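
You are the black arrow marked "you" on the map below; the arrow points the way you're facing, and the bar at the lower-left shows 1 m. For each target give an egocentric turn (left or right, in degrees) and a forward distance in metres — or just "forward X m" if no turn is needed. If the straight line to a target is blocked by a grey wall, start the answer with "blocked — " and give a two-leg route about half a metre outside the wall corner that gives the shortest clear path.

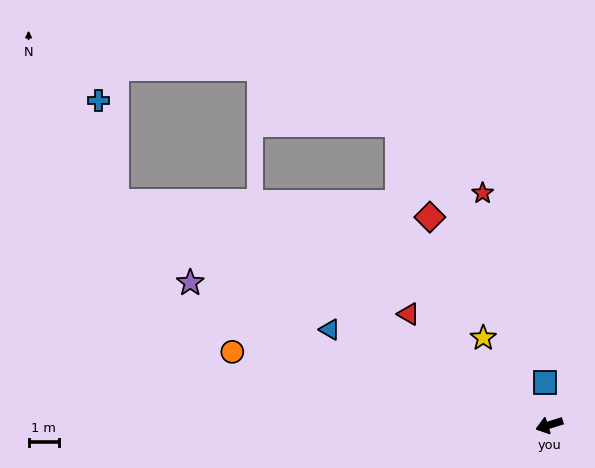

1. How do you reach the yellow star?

turn right 70°, forward 3.6 m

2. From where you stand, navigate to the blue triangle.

turn right 41°, forward 7.9 m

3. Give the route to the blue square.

turn right 102°, forward 1.4 m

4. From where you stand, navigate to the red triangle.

turn right 56°, forward 5.9 m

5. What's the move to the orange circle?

turn right 30°, forward 10.7 m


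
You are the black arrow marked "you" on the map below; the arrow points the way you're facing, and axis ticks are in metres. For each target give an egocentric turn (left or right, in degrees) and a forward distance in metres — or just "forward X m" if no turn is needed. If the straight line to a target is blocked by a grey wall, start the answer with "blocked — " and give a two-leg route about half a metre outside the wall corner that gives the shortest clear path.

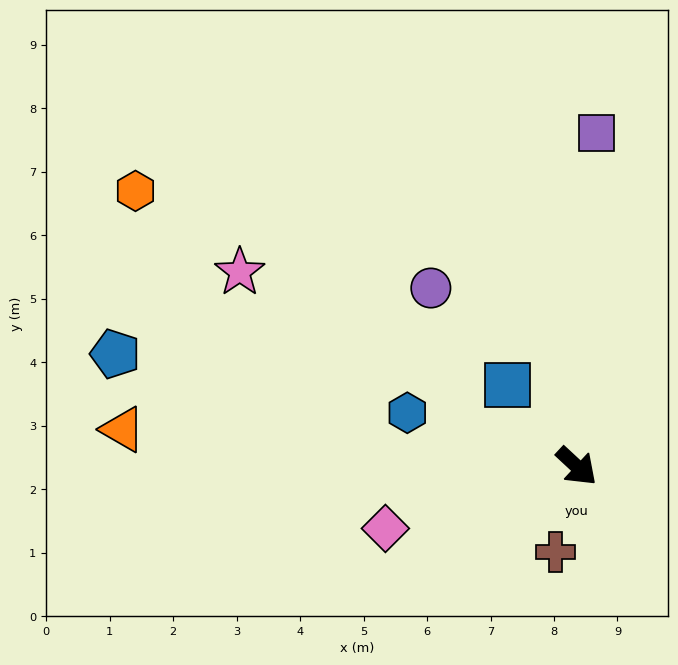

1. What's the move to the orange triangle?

turn right 142°, forward 7.2 m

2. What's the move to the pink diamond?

turn right 119°, forward 3.2 m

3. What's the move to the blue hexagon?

turn right 155°, forward 2.8 m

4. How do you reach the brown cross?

turn right 61°, forward 1.4 m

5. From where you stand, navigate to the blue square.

turn left 173°, forward 1.7 m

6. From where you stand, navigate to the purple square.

turn left 129°, forward 5.3 m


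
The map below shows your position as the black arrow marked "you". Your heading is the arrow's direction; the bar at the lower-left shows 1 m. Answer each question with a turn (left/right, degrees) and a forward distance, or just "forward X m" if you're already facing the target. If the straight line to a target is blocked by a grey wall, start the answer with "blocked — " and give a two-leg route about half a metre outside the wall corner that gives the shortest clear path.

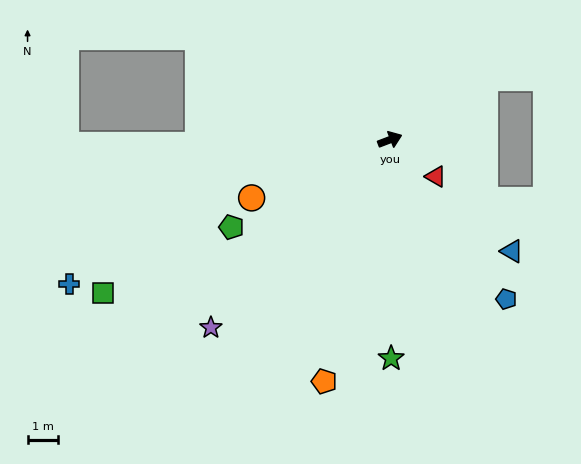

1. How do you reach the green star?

turn right 111°, forward 7.1 m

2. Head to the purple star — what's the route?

turn right 155°, forward 8.5 m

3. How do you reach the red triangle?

turn right 60°, forward 1.9 m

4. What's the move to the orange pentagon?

turn right 126°, forward 8.2 m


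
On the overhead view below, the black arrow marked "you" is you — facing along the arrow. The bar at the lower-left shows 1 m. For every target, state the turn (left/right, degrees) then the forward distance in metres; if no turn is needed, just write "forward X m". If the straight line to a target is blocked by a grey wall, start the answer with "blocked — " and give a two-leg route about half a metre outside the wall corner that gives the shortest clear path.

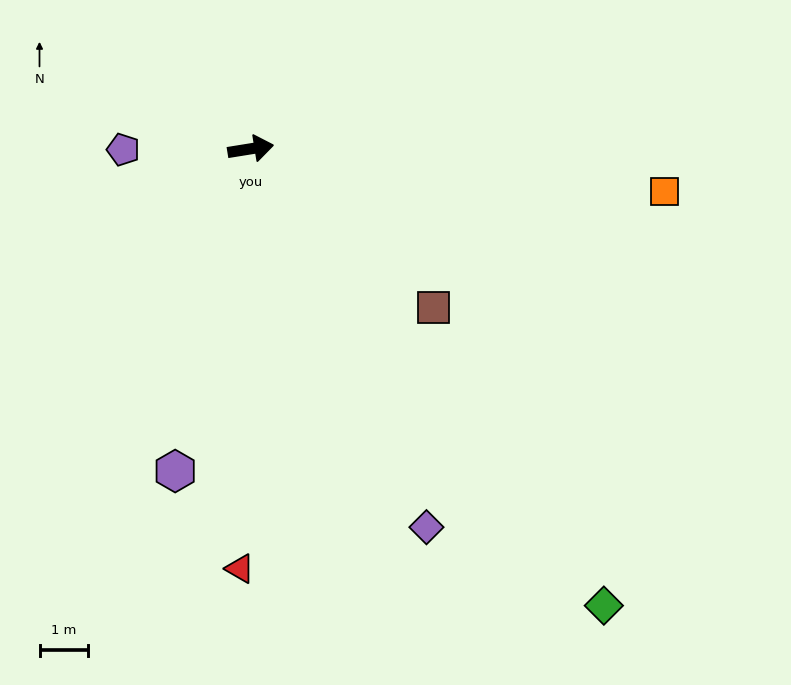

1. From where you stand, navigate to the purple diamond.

turn right 74°, forward 8.6 m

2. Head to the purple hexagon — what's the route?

turn right 112°, forward 6.9 m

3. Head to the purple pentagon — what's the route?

turn left 171°, forward 2.6 m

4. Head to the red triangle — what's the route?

turn right 101°, forward 8.7 m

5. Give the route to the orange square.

turn right 15°, forward 8.6 m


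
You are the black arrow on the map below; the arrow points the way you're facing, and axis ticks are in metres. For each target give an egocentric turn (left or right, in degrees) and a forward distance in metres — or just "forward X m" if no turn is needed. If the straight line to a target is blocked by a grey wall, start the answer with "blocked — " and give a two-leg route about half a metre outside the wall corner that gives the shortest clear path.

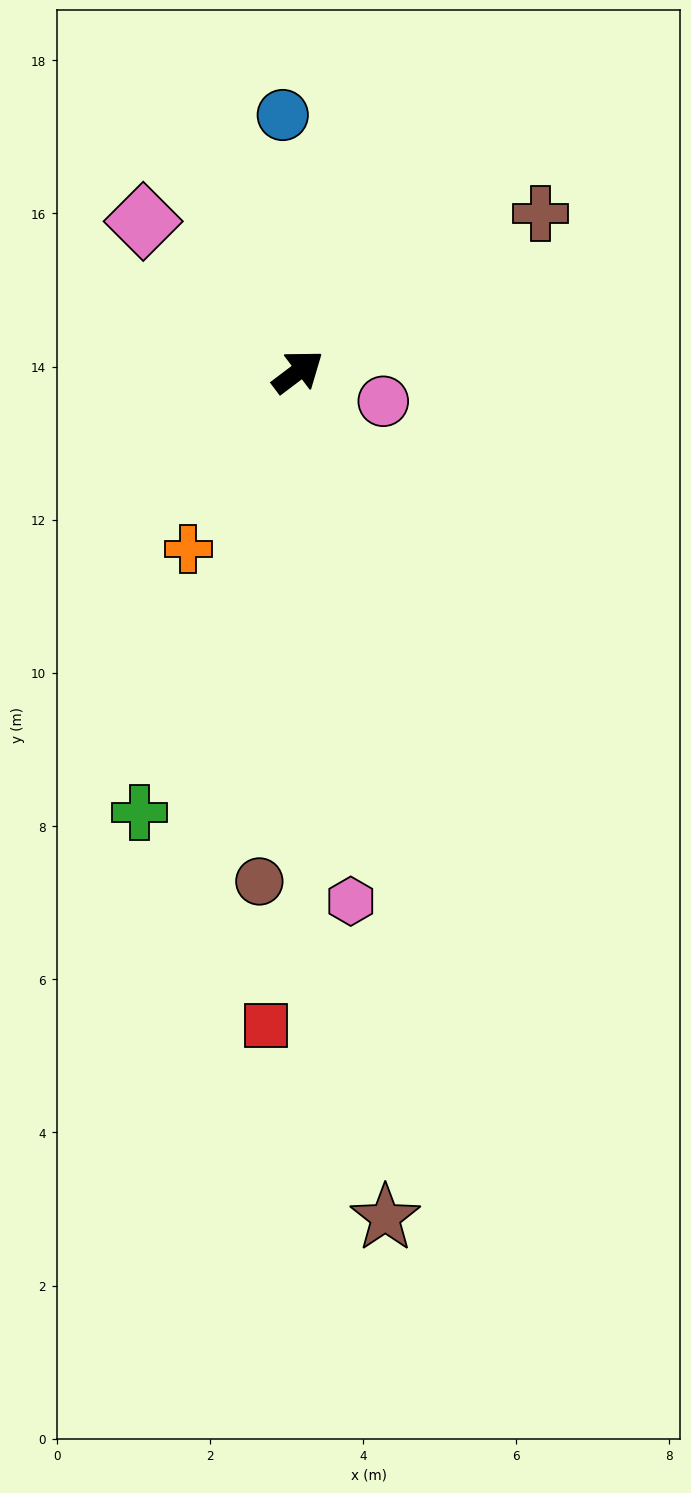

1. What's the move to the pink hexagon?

turn right 121°, forward 7.0 m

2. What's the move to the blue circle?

turn left 56°, forward 3.4 m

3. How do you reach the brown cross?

turn right 4°, forward 3.8 m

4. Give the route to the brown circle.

turn right 131°, forward 6.7 m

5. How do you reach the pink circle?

turn right 56°, forward 1.2 m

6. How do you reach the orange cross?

turn right 159°, forward 2.7 m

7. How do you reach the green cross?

turn right 147°, forward 6.1 m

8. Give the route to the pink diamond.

turn left 99°, forward 2.8 m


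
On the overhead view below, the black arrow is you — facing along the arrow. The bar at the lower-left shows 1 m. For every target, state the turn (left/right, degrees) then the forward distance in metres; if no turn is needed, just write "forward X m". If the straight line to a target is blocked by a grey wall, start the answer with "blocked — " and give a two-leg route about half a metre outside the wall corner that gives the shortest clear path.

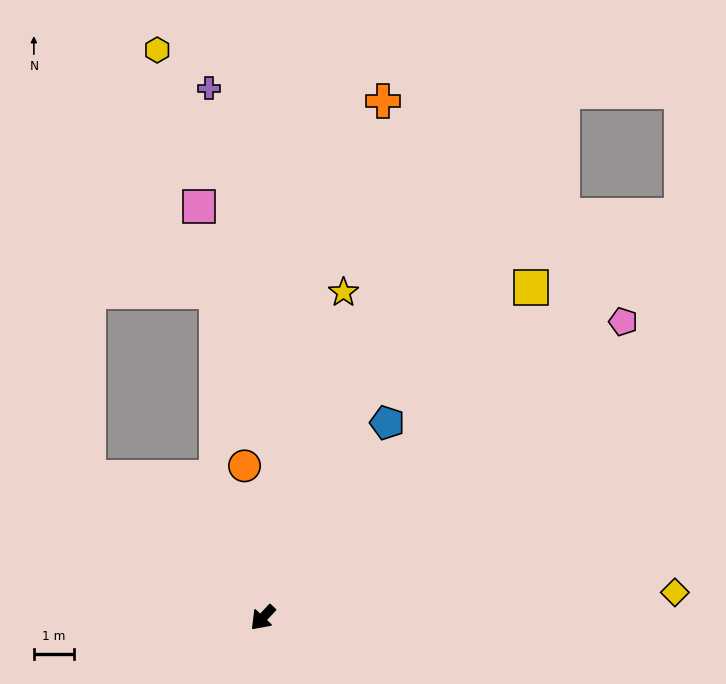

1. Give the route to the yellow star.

turn right 151°, forward 8.3 m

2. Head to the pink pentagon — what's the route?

turn left 173°, forward 11.6 m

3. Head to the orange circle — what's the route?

turn right 130°, forward 3.8 m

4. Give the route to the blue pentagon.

turn right 169°, forward 5.7 m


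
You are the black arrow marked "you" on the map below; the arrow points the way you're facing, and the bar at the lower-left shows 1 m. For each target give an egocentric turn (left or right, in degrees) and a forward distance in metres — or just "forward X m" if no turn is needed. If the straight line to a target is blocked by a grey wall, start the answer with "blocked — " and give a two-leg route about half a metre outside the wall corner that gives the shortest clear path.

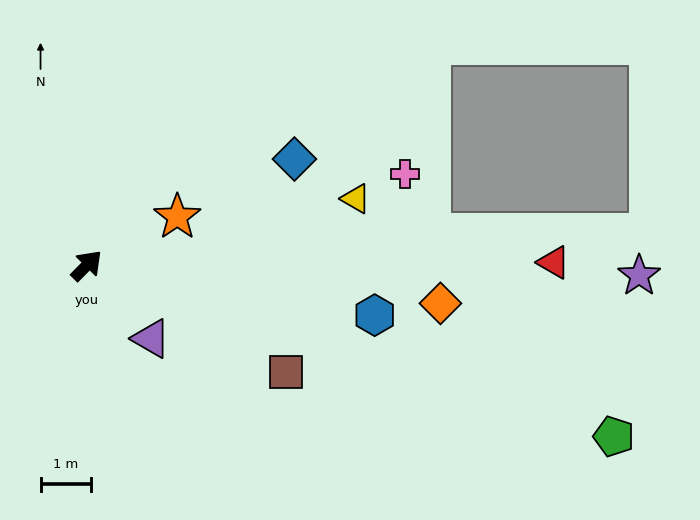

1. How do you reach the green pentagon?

turn right 63°, forward 11.1 m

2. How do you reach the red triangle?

turn right 45°, forward 9.3 m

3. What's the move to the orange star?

turn right 17°, forward 2.0 m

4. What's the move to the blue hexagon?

turn right 55°, forward 5.8 m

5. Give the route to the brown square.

turn right 74°, forward 4.5 m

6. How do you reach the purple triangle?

turn right 94°, forward 1.9 m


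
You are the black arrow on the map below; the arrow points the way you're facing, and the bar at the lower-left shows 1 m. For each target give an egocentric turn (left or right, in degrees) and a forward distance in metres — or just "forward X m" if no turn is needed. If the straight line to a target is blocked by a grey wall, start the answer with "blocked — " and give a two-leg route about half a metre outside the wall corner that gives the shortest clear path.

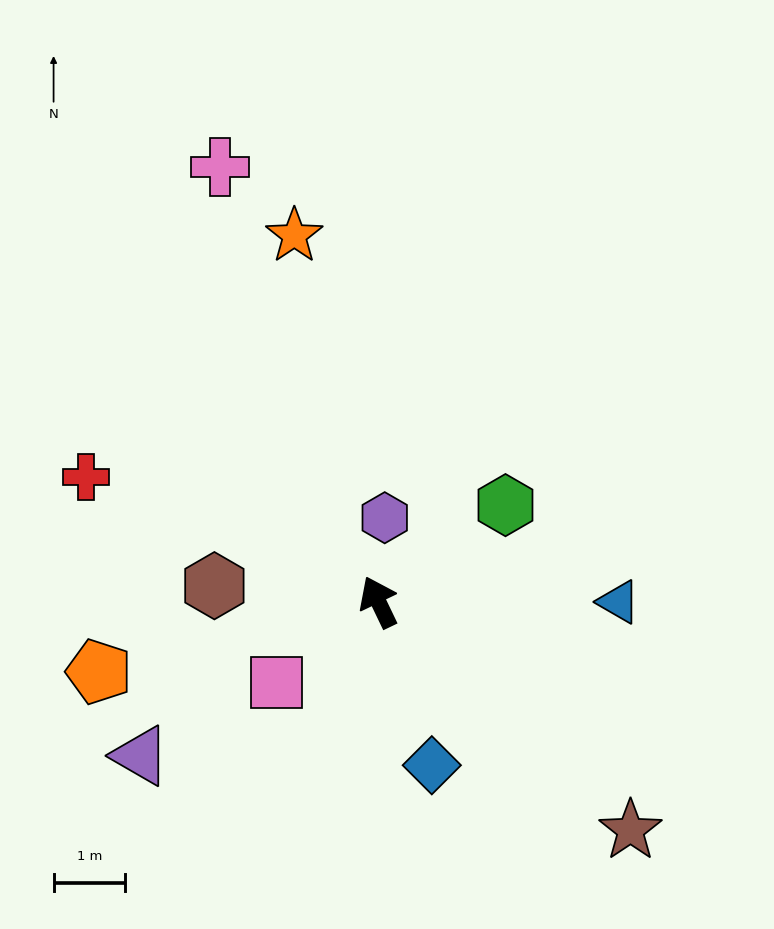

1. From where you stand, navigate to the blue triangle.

turn right 116°, forward 3.3 m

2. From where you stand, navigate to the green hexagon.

turn right 78°, forward 2.2 m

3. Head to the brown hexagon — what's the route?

turn left 59°, forward 2.3 m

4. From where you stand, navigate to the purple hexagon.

turn right 30°, forward 1.2 m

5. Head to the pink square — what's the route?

turn left 103°, forward 1.8 m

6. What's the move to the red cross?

turn left 41°, forward 4.4 m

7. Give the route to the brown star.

turn right 158°, forward 4.7 m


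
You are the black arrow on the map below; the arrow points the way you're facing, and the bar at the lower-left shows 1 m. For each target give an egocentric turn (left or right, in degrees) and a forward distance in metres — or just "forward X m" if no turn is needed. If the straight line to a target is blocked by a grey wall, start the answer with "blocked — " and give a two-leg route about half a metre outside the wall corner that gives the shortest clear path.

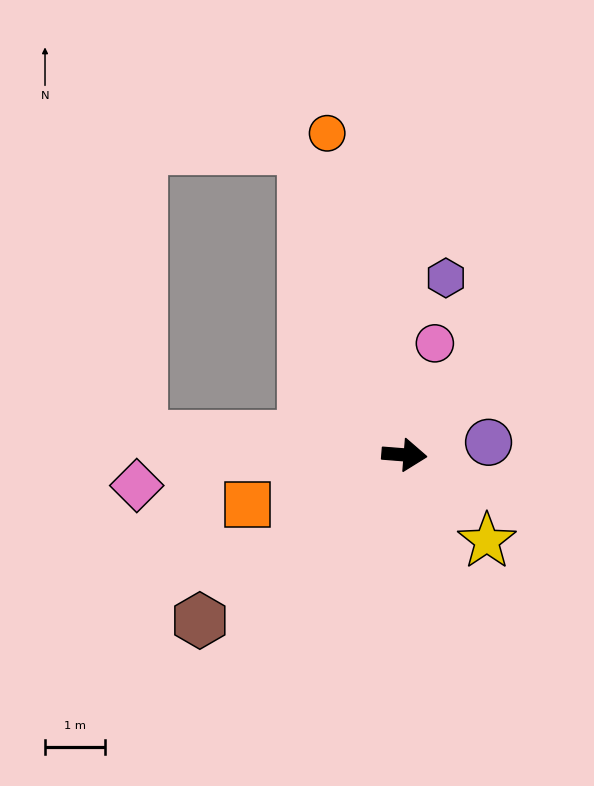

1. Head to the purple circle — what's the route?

turn left 13°, forward 1.4 m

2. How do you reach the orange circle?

turn left 108°, forward 5.5 m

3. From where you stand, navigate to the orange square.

turn right 158°, forward 2.8 m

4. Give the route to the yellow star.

turn right 42°, forward 2.0 m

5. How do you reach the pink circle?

turn left 79°, forward 1.9 m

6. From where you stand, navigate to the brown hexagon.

turn right 136°, forward 4.4 m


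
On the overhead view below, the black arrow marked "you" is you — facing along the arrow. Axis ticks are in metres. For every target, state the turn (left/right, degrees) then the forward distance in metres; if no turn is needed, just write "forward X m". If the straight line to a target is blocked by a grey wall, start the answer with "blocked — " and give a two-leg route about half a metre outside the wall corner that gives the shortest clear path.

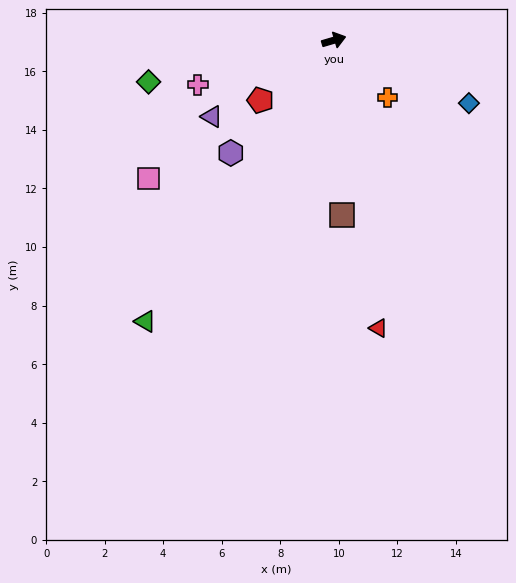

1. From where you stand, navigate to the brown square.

turn right 104°, forward 6.0 m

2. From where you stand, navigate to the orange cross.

turn right 63°, forward 2.7 m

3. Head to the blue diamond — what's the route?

turn right 41°, forward 5.1 m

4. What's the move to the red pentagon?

turn right 157°, forward 3.2 m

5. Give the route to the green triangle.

turn right 140°, forward 11.6 m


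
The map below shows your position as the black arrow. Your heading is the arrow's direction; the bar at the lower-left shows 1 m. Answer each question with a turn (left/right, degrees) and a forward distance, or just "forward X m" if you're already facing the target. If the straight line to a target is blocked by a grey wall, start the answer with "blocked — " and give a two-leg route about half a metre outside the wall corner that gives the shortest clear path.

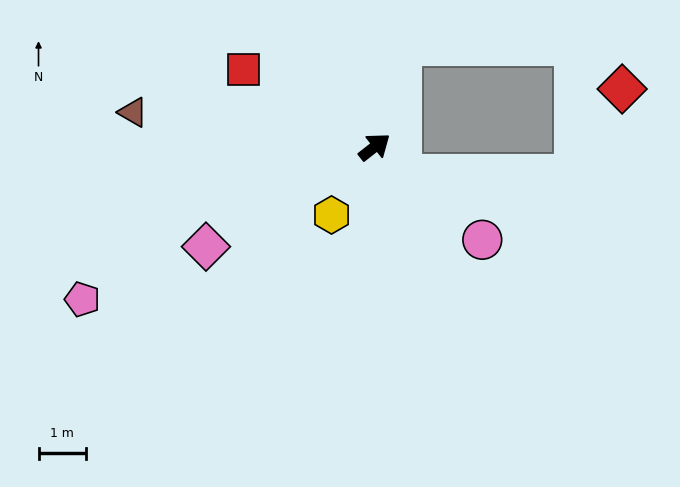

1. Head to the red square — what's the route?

turn left 111°, forward 3.2 m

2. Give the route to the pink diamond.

turn left 172°, forward 4.1 m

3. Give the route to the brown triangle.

turn left 134°, forward 5.1 m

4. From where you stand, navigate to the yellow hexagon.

turn right 160°, forward 1.7 m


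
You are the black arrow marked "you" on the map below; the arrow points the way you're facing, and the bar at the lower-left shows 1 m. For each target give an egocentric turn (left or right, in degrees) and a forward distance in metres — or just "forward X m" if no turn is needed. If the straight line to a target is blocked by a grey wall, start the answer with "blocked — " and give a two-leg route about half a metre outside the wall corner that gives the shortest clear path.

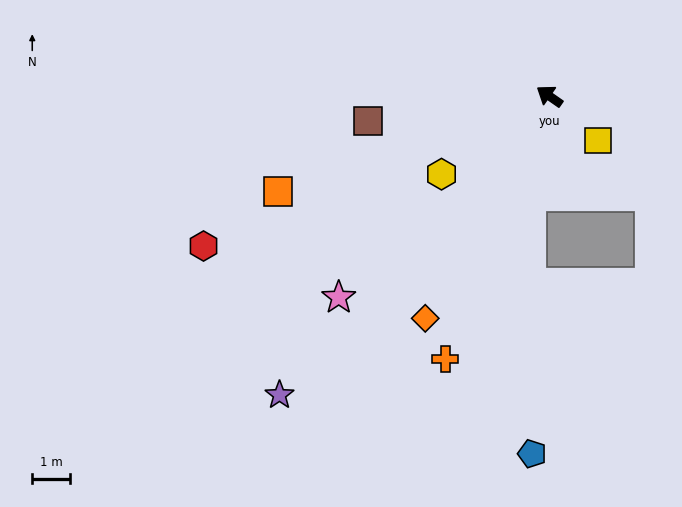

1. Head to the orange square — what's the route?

turn left 54°, forward 7.6 m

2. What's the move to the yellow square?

turn left 172°, forward 1.7 m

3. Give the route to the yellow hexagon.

turn left 71°, forward 3.5 m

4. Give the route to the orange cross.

turn left 103°, forward 7.4 m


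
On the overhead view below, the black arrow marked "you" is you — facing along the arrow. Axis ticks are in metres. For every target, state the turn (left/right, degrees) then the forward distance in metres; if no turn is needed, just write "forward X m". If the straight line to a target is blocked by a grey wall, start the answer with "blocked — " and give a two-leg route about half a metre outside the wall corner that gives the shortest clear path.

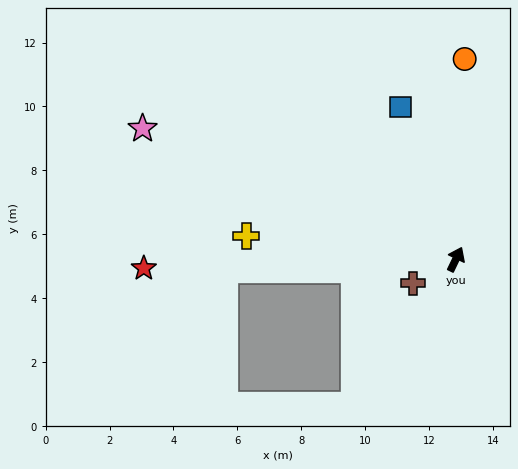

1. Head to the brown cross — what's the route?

turn left 145°, forward 1.5 m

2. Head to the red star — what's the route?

turn left 117°, forward 9.8 m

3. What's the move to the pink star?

turn left 93°, forward 10.6 m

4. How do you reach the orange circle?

turn left 23°, forward 6.3 m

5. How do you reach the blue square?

turn left 46°, forward 5.1 m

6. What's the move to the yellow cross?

turn left 109°, forward 6.6 m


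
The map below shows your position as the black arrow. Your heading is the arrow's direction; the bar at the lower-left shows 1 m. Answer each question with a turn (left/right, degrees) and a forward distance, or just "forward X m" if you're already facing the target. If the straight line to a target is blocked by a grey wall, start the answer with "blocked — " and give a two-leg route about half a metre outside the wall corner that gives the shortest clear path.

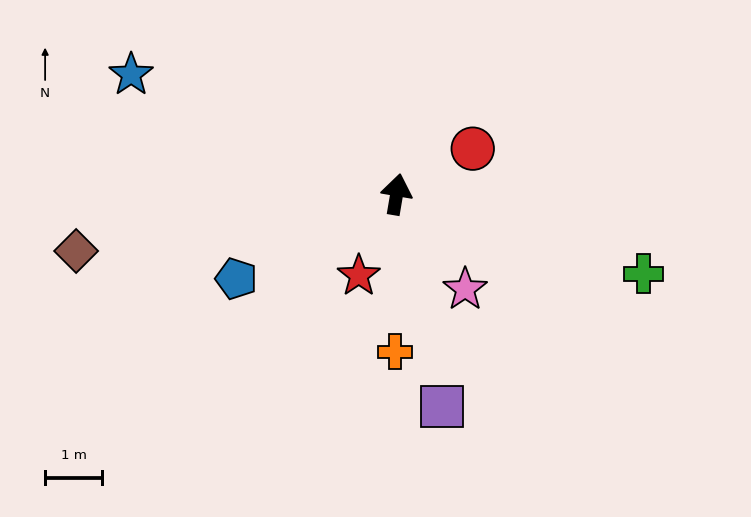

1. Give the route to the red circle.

turn right 49°, forward 1.5 m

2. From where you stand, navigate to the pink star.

turn right 135°, forward 2.0 m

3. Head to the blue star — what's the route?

turn left 75°, forward 5.1 m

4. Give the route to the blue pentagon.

turn left 127°, forward 3.2 m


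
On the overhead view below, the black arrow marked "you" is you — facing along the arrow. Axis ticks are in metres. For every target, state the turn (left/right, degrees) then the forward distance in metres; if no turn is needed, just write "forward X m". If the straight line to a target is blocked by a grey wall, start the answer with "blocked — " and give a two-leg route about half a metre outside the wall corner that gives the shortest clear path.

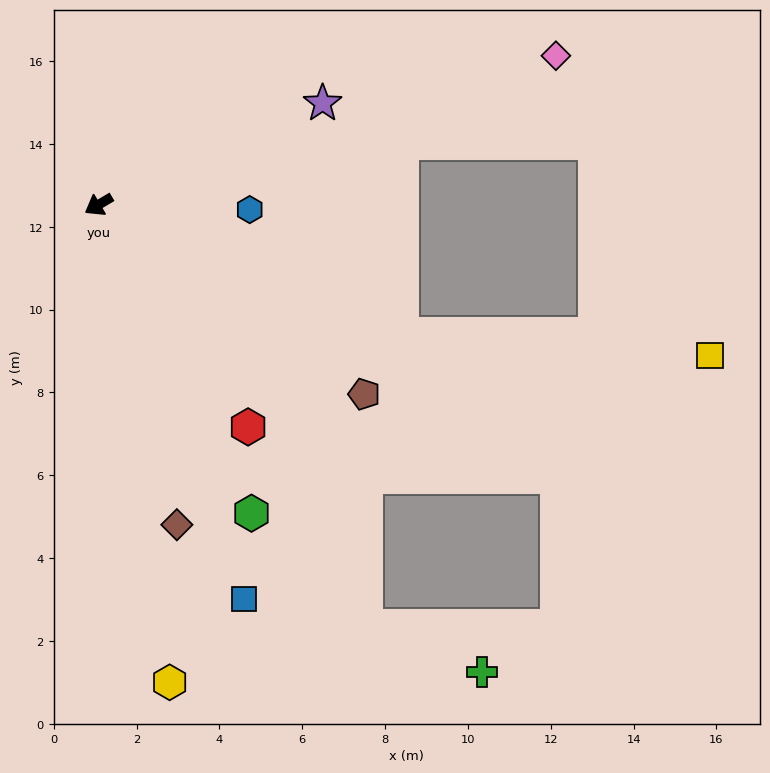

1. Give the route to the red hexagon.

turn left 93°, forward 6.5 m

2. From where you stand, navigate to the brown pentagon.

turn left 114°, forward 7.9 m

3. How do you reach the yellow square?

blocked — turn left 126°, forward 8.0 m, then turn left 20°, forward 7.5 m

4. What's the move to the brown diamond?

turn left 73°, forward 8.0 m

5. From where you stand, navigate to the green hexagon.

turn left 86°, forward 8.3 m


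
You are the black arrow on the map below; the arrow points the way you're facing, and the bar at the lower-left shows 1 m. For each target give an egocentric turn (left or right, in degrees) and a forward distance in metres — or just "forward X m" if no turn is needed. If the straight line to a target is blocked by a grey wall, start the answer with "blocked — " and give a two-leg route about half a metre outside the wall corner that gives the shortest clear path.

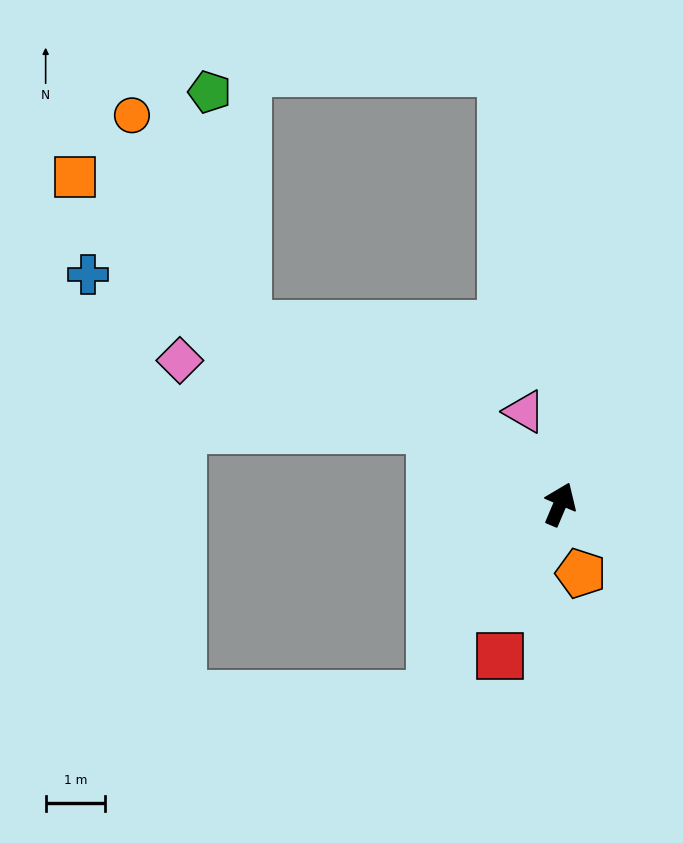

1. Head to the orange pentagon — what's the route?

turn right 140°, forward 1.2 m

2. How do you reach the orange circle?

blocked — turn left 83°, forward 6.0 m, then turn right 32°, forward 4.0 m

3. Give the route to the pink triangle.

turn left 44°, forward 1.7 m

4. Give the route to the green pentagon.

blocked — turn left 83°, forward 6.0 m, then turn right 51°, forward 4.0 m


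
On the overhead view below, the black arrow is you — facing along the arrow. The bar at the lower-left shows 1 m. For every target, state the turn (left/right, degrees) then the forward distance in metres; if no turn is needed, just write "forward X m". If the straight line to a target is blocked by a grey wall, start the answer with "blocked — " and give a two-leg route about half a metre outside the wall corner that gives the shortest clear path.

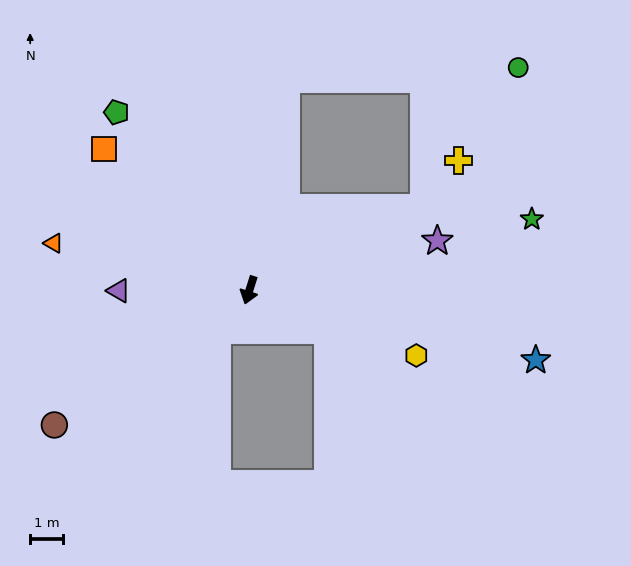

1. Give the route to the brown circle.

turn right 38°, forward 7.3 m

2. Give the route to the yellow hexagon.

turn left 86°, forward 5.5 m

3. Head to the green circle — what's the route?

blocked — turn right 172°, forward 6.6 m, then turn right 78°, forward 7.1 m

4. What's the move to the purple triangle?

turn right 72°, forward 4.0 m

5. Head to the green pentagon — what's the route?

turn right 126°, forward 6.8 m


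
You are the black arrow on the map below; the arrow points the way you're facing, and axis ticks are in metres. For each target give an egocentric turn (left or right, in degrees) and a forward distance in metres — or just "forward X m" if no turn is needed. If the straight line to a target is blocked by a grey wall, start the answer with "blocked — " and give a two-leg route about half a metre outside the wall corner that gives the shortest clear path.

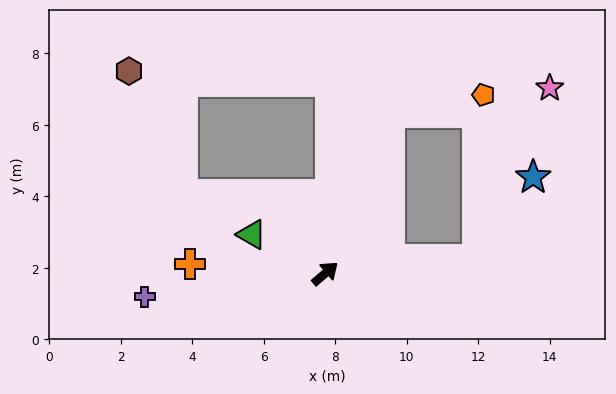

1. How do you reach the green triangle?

turn left 112°, forward 2.3 m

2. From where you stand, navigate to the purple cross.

turn left 147°, forward 5.1 m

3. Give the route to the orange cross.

turn left 136°, forward 3.8 m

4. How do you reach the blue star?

blocked — turn right 35°, forward 4.3 m, then turn left 50°, forward 2.8 m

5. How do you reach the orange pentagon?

blocked — turn left 27°, forward 4.9 m, then turn right 57°, forward 2.7 m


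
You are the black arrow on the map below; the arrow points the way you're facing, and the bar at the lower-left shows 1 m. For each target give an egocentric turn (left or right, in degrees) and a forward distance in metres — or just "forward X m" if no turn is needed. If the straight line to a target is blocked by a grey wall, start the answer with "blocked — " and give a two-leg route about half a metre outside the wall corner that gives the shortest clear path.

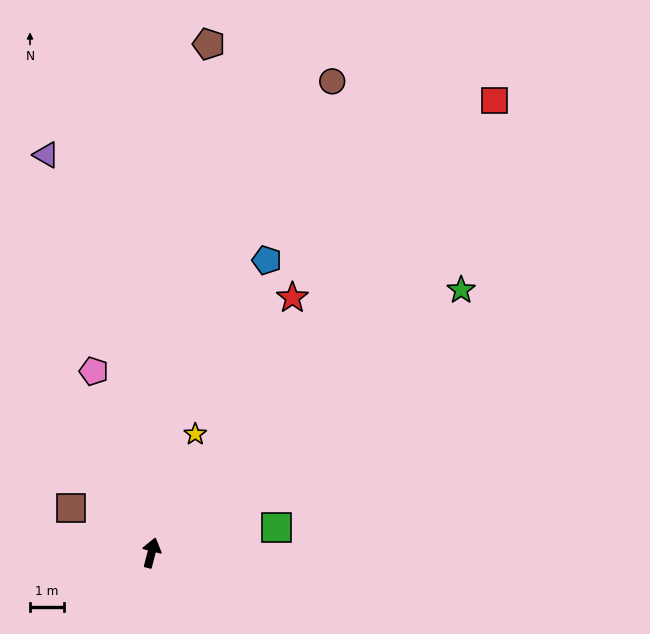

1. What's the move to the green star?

turn right 35°, forward 12.0 m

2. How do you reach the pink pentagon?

turn left 32°, forward 5.6 m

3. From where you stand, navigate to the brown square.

turn left 75°, forward 2.7 m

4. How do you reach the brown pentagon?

turn left 8°, forward 15.1 m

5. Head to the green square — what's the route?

turn right 64°, forward 3.8 m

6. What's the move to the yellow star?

turn right 6°, forward 3.7 m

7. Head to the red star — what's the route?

turn right 14°, forward 8.6 m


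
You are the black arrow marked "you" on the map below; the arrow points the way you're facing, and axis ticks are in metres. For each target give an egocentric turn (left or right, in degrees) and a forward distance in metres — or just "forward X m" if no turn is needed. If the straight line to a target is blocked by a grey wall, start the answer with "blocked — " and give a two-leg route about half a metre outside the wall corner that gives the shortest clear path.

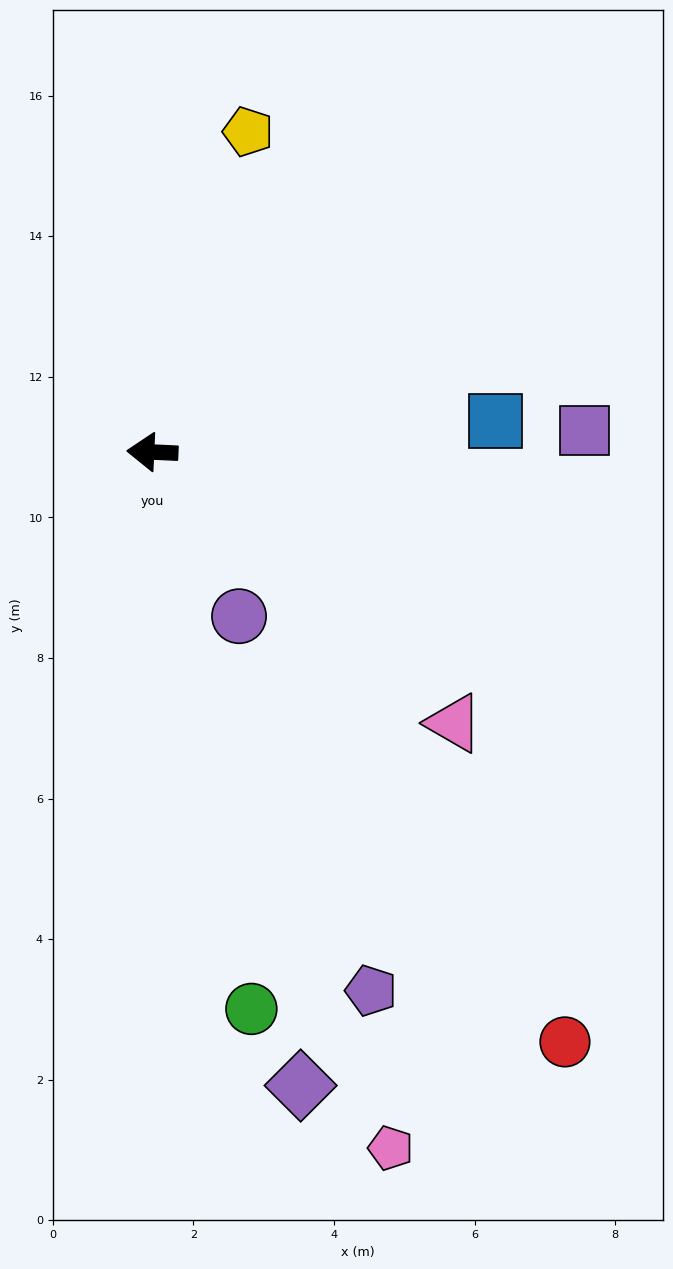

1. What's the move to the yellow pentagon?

turn right 104°, forward 4.8 m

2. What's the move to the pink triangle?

turn left 141°, forward 5.8 m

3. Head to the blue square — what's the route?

turn right 172°, forward 4.9 m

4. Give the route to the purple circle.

turn left 120°, forward 2.6 m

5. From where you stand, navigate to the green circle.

turn left 103°, forward 8.0 m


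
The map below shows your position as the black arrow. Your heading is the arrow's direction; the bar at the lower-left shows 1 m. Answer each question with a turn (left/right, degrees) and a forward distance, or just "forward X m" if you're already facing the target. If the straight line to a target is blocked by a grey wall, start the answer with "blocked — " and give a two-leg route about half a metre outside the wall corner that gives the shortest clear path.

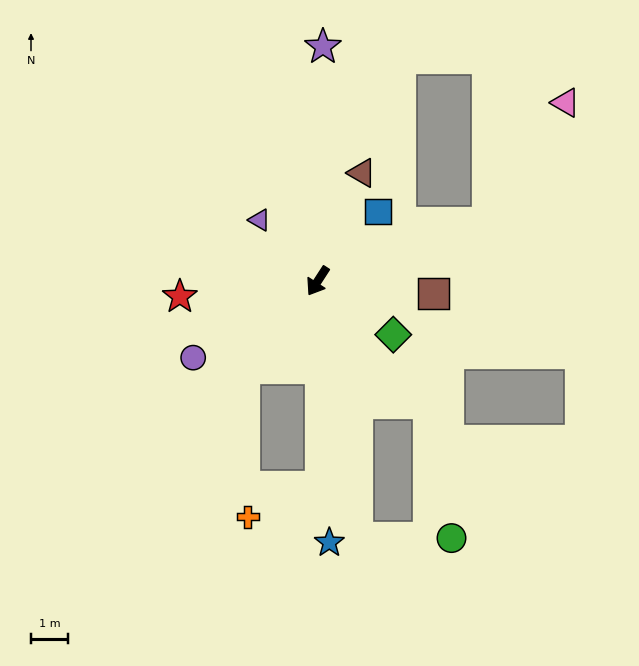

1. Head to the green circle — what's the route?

blocked — turn left 42°, forward 7.1 m, then turn left 81°, forward 2.6 m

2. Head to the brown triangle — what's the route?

turn right 169°, forward 3.2 m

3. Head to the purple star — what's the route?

turn right 148°, forward 6.4 m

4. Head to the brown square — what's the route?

turn left 117°, forward 3.2 m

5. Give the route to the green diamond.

turn left 88°, forward 2.5 m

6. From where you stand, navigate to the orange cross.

blocked — turn left 34°, forward 5.6 m, then turn right 68°, forward 2.1 m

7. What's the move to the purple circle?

turn right 26°, forward 4.0 m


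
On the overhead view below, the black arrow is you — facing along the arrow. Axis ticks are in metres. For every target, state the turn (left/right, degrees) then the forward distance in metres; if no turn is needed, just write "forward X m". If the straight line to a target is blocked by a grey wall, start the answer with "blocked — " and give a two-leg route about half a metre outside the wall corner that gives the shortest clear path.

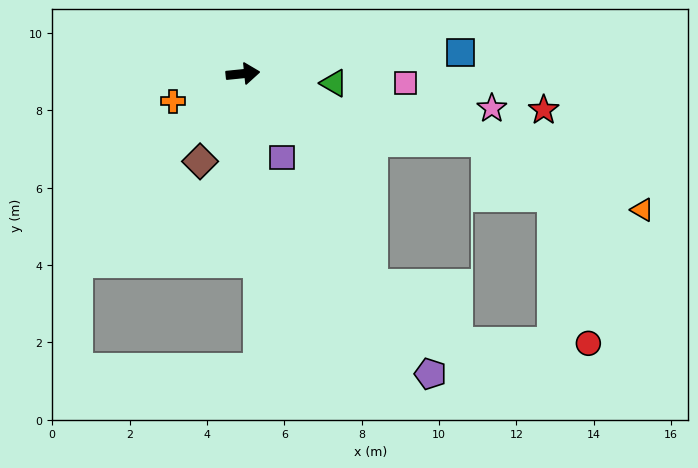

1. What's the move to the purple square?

turn right 71°, forward 2.4 m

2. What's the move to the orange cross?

turn right 164°, forward 1.9 m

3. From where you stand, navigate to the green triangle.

turn right 12°, forward 2.4 m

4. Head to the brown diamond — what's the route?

turn right 122°, forward 2.5 m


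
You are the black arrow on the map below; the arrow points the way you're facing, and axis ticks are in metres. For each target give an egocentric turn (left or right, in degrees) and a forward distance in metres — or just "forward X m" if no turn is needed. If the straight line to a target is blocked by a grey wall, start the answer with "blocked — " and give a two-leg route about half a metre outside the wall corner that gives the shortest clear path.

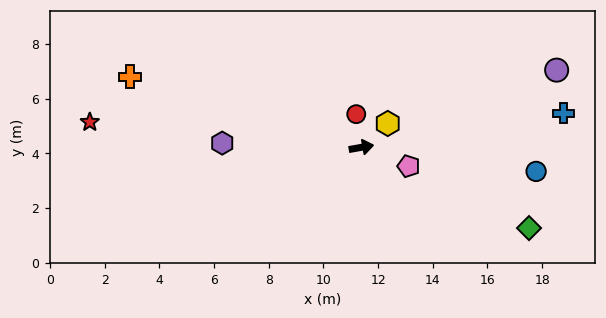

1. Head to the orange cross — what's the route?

turn left 153°, forward 8.9 m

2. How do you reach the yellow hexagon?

turn left 32°, forward 1.3 m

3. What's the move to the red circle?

turn left 89°, forward 1.2 m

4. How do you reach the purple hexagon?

turn left 168°, forward 5.1 m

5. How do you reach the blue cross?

forward 7.5 m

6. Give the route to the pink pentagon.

turn right 32°, forward 1.9 m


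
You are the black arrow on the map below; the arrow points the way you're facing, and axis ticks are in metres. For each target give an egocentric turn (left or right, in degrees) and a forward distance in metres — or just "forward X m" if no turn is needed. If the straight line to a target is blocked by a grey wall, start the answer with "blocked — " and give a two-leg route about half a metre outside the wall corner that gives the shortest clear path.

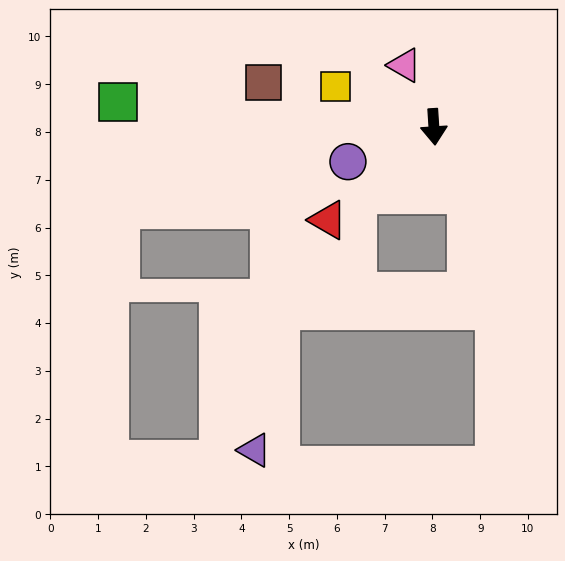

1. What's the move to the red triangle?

turn right 52°, forward 3.0 m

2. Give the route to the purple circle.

turn right 72°, forward 1.9 m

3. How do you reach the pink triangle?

turn right 158°, forward 1.4 m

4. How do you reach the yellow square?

turn right 116°, forward 2.2 m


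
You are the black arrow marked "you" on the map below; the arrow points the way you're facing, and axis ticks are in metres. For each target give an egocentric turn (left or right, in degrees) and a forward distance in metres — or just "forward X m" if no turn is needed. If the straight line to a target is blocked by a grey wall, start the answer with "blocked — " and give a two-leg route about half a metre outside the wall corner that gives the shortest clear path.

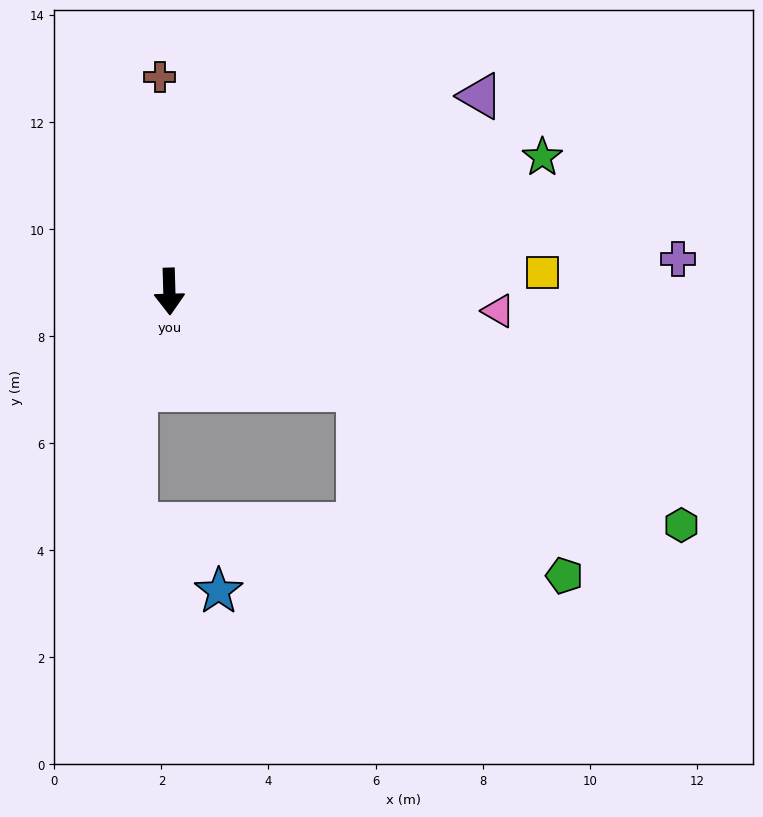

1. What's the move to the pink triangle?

turn left 85°, forward 6.2 m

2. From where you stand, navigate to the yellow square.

turn left 91°, forward 7.0 m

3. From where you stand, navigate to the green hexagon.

turn left 64°, forward 10.5 m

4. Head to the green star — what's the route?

turn left 108°, forward 7.4 m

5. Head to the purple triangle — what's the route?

turn left 121°, forward 6.9 m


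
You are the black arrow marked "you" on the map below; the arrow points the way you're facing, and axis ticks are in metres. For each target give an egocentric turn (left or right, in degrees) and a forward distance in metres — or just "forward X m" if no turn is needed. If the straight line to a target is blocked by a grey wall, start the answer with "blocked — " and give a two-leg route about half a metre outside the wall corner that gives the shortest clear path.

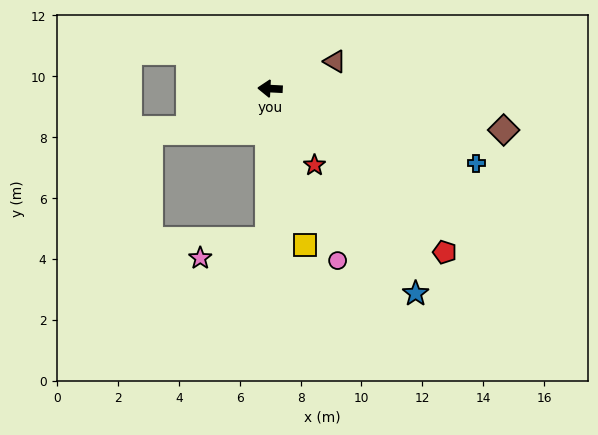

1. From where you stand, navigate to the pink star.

blocked — turn left 92°, forward 5.0 m, then turn right 74°, forward 2.3 m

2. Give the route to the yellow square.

turn left 106°, forward 5.3 m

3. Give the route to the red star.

turn left 123°, forward 2.9 m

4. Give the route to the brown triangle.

turn right 154°, forward 2.3 m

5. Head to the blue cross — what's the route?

turn left 163°, forward 7.2 m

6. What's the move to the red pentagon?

turn left 140°, forward 7.9 m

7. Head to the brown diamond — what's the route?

turn left 173°, forward 7.8 m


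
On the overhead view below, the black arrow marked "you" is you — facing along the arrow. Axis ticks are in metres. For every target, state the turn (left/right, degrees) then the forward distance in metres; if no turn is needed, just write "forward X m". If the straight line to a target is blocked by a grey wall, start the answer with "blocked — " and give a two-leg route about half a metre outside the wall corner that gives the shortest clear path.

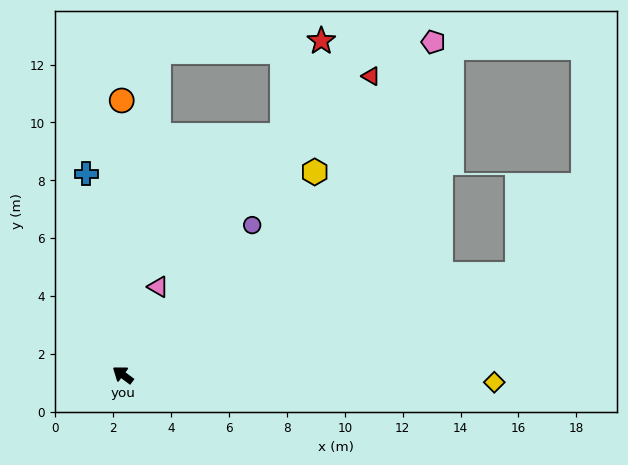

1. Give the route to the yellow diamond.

turn right 144°, forward 12.8 m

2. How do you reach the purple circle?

turn right 94°, forward 6.8 m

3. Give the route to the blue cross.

turn right 43°, forward 7.1 m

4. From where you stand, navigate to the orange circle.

turn right 53°, forward 9.5 m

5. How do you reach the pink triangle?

turn right 75°, forward 3.3 m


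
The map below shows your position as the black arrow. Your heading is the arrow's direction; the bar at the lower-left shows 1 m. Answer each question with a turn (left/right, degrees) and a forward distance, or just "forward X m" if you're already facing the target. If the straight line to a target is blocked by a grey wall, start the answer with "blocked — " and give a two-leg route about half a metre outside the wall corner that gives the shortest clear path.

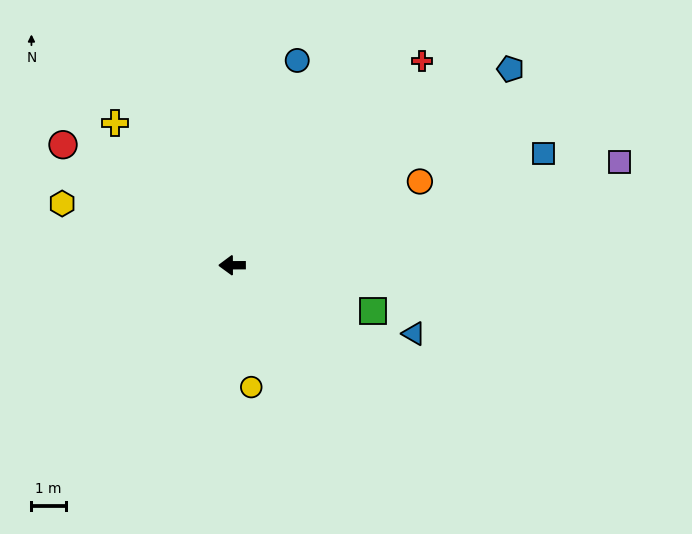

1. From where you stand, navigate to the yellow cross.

turn right 51°, forward 5.4 m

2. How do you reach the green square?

turn left 162°, forward 4.3 m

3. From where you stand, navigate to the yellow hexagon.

turn right 20°, forward 5.3 m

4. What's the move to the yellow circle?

turn left 99°, forward 3.6 m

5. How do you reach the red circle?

turn right 36°, forward 6.1 m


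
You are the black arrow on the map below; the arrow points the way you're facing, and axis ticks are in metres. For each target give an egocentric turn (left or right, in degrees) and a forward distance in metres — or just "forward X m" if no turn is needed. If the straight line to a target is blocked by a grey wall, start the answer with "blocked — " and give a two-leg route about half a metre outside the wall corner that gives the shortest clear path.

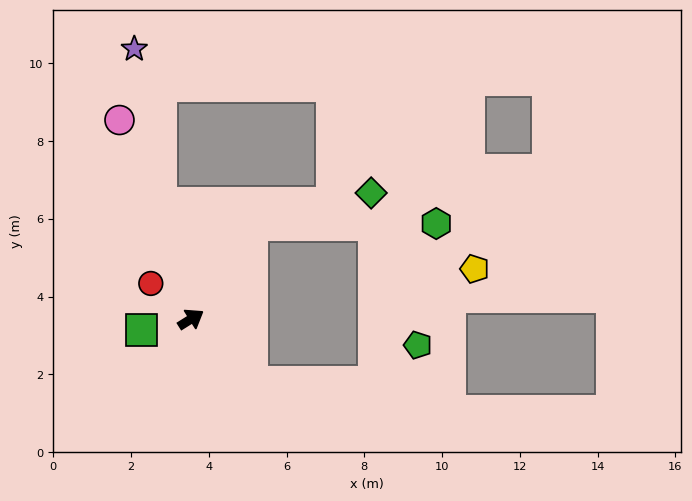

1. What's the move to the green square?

turn left 160°, forward 1.3 m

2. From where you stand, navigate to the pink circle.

turn left 78°, forward 5.4 m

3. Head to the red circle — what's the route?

turn left 106°, forward 1.4 m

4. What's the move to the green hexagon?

blocked — turn left 25°, forward 2.9 m, then turn right 57°, forward 4.7 m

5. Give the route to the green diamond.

blocked — turn left 25°, forward 2.9 m, then turn right 42°, forward 3.2 m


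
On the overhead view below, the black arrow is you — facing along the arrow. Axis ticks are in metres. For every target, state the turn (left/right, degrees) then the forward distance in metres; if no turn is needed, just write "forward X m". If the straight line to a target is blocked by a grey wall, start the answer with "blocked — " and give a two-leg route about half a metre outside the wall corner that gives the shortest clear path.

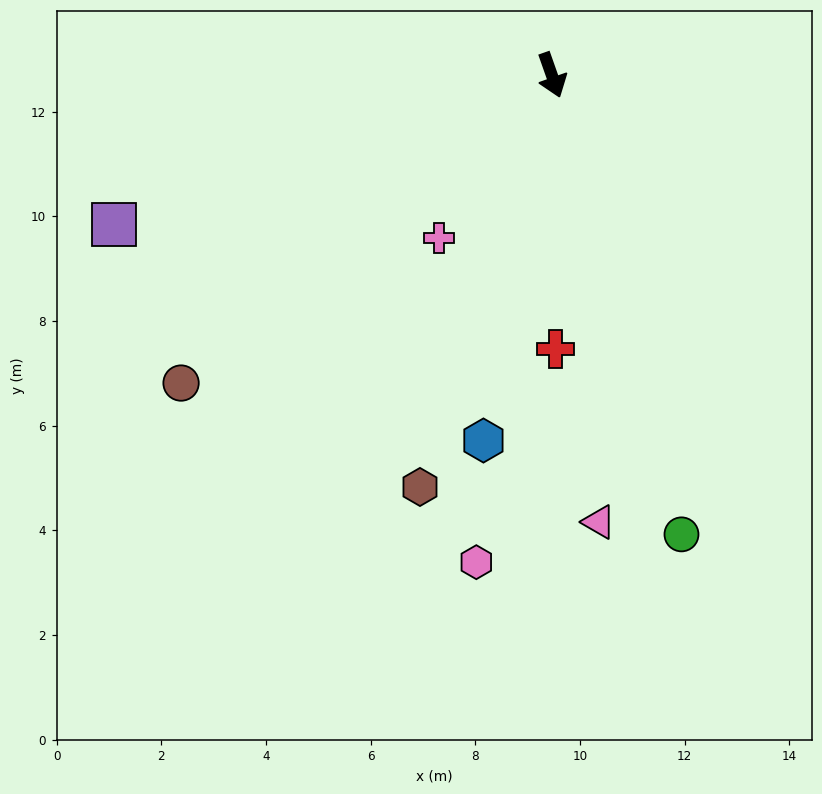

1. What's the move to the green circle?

turn right 4°, forward 9.1 m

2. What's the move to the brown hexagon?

turn right 37°, forward 8.3 m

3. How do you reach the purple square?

turn right 91°, forward 8.8 m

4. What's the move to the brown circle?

turn right 70°, forward 9.2 m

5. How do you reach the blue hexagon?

turn right 30°, forward 7.1 m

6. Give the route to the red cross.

turn right 19°, forward 5.2 m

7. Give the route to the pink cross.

turn right 54°, forward 3.8 m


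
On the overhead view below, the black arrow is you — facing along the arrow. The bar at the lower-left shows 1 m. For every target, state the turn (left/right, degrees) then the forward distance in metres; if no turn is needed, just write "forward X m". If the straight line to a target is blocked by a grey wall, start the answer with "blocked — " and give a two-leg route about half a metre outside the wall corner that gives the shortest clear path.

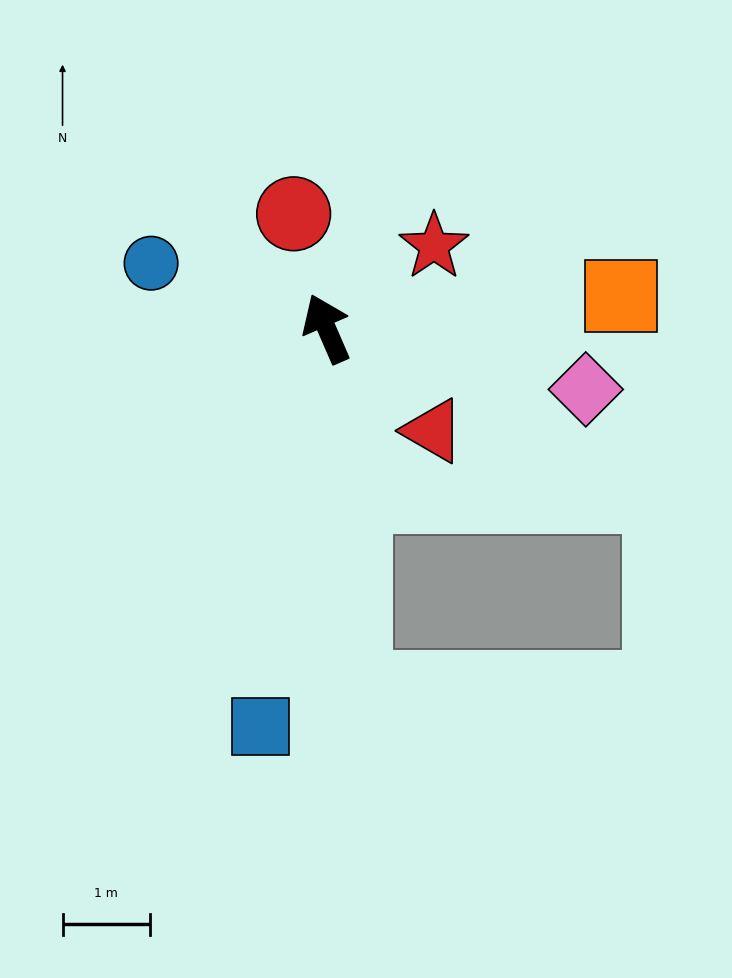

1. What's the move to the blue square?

turn left 147°, forward 4.6 m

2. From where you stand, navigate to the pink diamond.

turn right 127°, forward 3.0 m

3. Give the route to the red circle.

turn right 7°, forward 1.4 m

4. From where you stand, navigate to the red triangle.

turn right 157°, forward 1.7 m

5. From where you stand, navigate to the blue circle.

turn left 46°, forward 2.1 m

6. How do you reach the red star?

turn right 76°, forward 1.5 m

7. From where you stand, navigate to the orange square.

turn right 107°, forward 3.4 m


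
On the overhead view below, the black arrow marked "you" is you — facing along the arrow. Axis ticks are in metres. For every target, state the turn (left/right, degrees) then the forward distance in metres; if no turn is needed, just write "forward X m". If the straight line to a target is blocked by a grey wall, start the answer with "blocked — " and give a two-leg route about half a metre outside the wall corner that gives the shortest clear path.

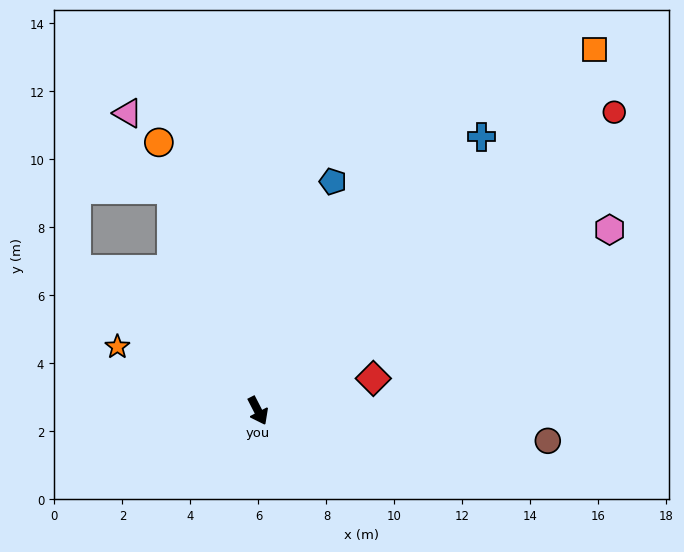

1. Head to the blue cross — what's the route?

turn left 114°, forward 10.4 m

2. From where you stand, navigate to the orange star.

turn right 142°, forward 4.5 m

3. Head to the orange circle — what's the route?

turn left 173°, forward 8.4 m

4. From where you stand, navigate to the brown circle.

turn left 57°, forward 8.6 m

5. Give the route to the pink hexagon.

turn left 90°, forward 11.6 m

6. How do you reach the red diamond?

turn left 78°, forward 3.5 m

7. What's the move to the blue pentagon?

turn left 135°, forward 7.1 m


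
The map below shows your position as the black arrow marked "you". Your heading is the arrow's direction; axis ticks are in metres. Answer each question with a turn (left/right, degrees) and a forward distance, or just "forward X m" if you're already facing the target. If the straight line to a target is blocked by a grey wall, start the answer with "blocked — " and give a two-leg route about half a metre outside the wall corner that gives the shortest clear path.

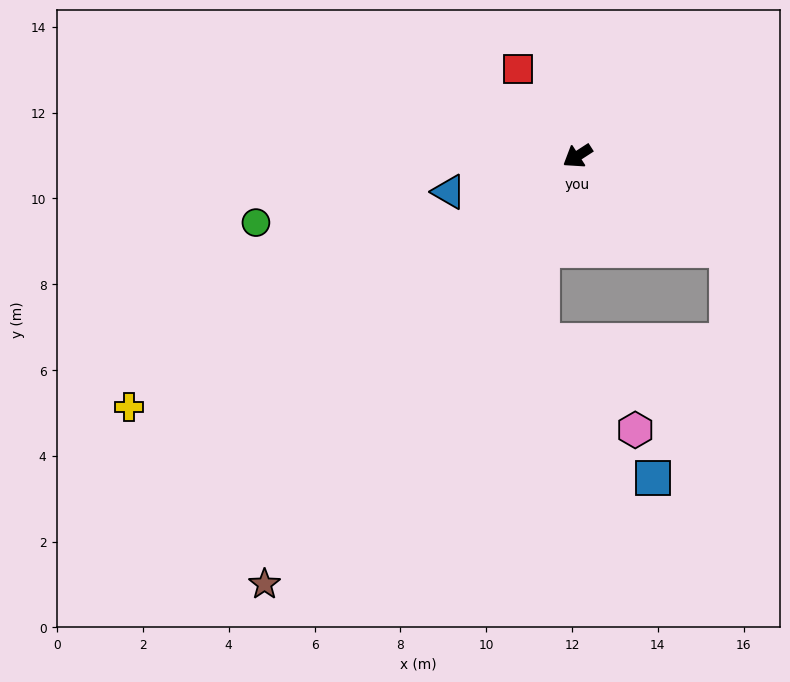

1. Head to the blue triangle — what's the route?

turn right 17°, forward 3.1 m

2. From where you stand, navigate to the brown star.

turn left 21°, forward 12.4 m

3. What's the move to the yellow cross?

turn right 4°, forward 12.0 m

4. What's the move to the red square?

turn right 88°, forward 2.5 m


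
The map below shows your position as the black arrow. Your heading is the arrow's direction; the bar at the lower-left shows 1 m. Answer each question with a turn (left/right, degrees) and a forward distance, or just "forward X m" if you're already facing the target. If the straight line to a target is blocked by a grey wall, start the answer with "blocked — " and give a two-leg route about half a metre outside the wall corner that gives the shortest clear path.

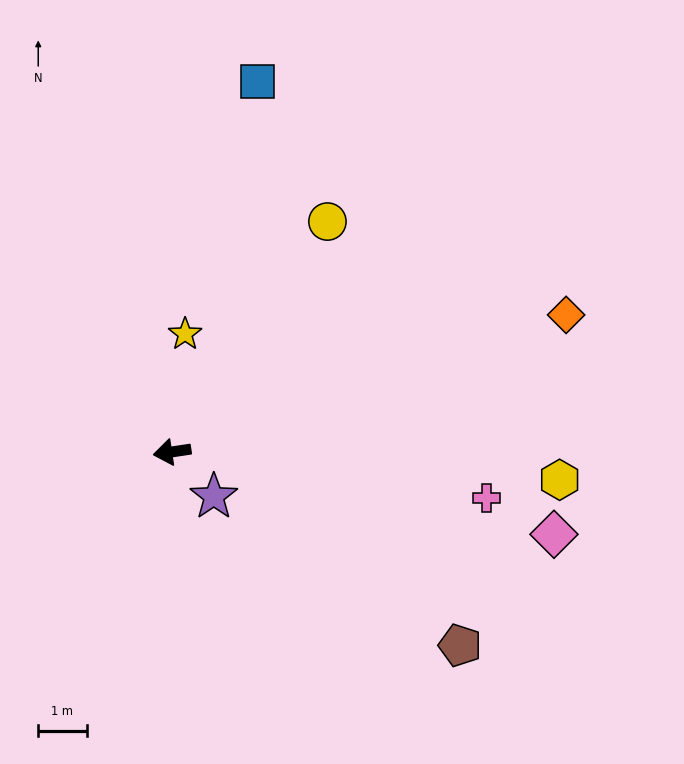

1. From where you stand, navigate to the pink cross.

turn left 163°, forward 6.6 m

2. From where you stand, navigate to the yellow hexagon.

turn left 167°, forward 8.0 m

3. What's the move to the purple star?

turn left 125°, forward 1.3 m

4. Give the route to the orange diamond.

turn right 169°, forward 8.6 m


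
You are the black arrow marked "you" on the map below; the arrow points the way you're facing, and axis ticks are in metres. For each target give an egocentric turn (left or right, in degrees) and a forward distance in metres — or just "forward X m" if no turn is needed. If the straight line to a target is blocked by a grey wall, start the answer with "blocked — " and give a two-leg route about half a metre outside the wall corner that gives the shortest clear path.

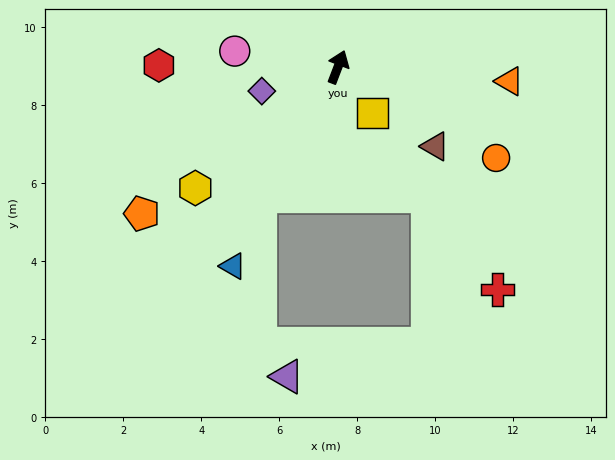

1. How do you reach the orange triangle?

turn right 74°, forward 4.4 m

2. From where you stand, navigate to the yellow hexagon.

turn left 151°, forward 4.8 m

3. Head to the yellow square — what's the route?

turn right 123°, forward 1.5 m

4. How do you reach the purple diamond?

turn left 128°, forward 2.0 m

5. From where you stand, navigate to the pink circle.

turn left 102°, forward 2.7 m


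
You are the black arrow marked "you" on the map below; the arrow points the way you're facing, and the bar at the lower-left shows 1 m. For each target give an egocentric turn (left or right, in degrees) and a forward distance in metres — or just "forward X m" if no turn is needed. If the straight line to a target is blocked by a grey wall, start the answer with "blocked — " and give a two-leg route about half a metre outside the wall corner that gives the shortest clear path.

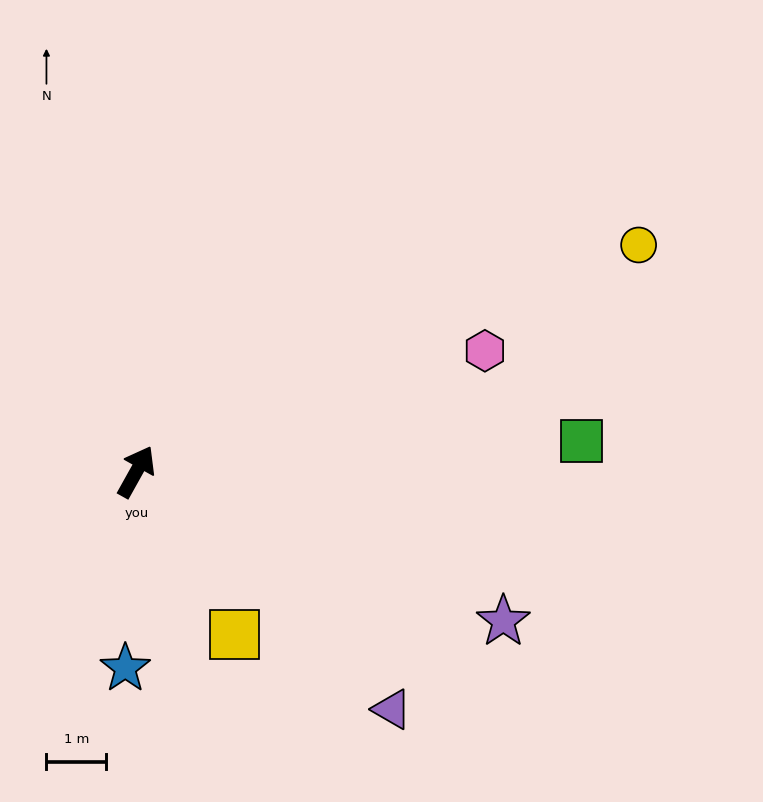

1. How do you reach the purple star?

turn right 83°, forward 6.6 m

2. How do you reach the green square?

turn right 57°, forward 7.4 m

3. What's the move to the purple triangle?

turn right 104°, forward 5.8 m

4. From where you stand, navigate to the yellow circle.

turn right 37°, forward 9.2 m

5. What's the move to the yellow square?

turn right 120°, forward 3.2 m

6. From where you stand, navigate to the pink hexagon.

turn right 42°, forward 6.2 m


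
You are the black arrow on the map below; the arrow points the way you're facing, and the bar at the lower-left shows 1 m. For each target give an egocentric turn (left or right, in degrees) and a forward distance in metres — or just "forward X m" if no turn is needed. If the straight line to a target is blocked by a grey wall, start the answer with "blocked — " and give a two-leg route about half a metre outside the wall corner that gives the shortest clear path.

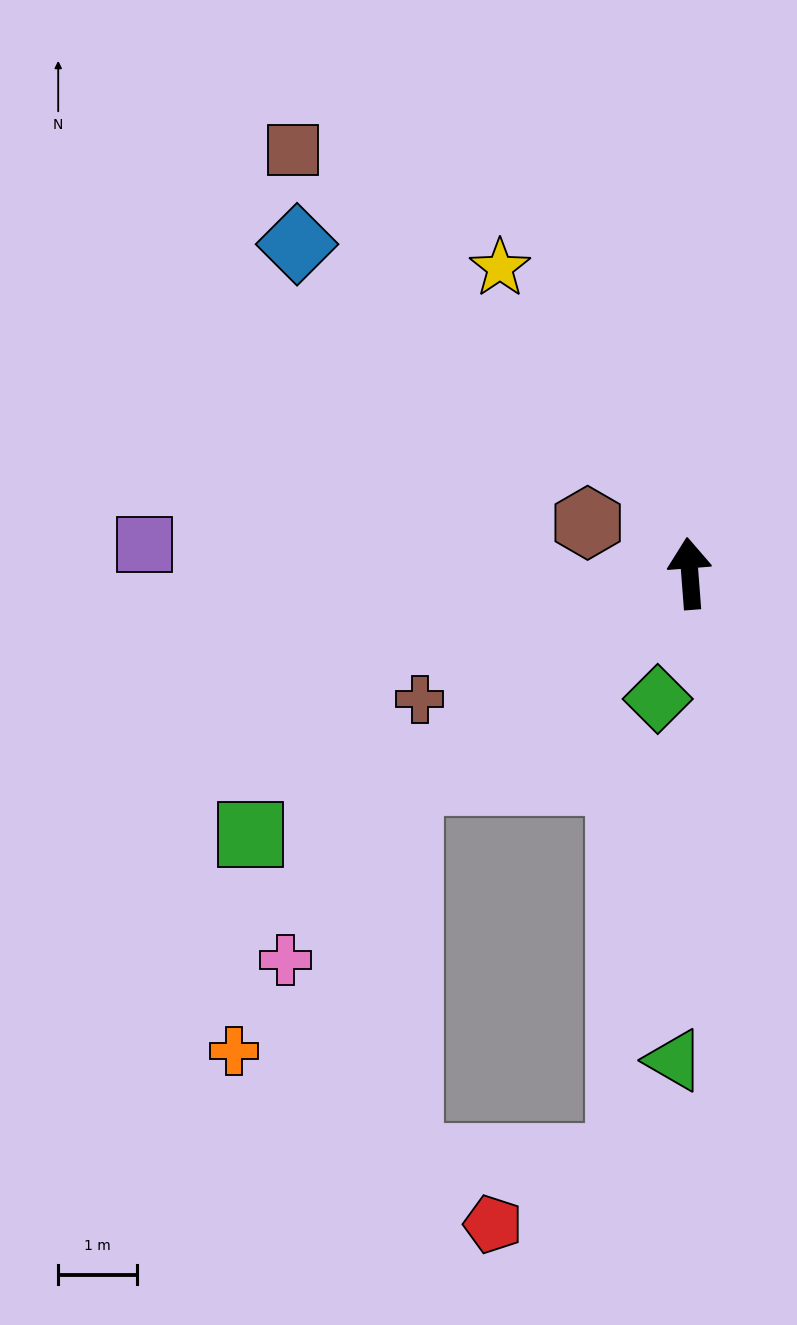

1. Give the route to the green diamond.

turn left 161°, forward 1.6 m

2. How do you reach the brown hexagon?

turn left 59°, forward 1.5 m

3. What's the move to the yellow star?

turn left 27°, forward 4.6 m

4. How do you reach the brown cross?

turn left 111°, forward 3.8 m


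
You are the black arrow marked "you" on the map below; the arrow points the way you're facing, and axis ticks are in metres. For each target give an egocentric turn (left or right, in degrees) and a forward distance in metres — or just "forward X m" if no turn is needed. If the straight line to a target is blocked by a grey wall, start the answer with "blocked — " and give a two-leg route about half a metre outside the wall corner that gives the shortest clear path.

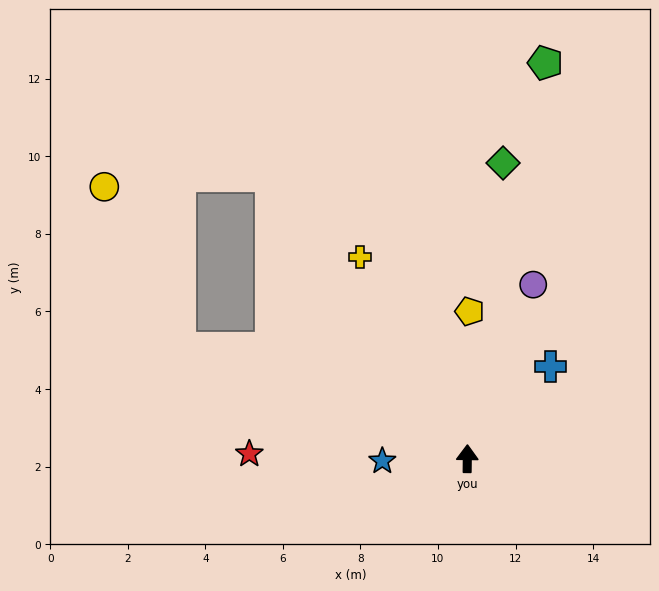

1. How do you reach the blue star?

turn left 92°, forward 2.2 m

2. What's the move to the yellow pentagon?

forward 3.8 m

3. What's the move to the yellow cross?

turn left 29°, forward 5.9 m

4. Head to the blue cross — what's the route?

turn right 41°, forward 3.2 m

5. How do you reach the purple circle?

turn right 20°, forward 4.8 m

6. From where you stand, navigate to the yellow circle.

blocked — turn left 70°, forward 7.9 m, then turn right 44°, forward 4.6 m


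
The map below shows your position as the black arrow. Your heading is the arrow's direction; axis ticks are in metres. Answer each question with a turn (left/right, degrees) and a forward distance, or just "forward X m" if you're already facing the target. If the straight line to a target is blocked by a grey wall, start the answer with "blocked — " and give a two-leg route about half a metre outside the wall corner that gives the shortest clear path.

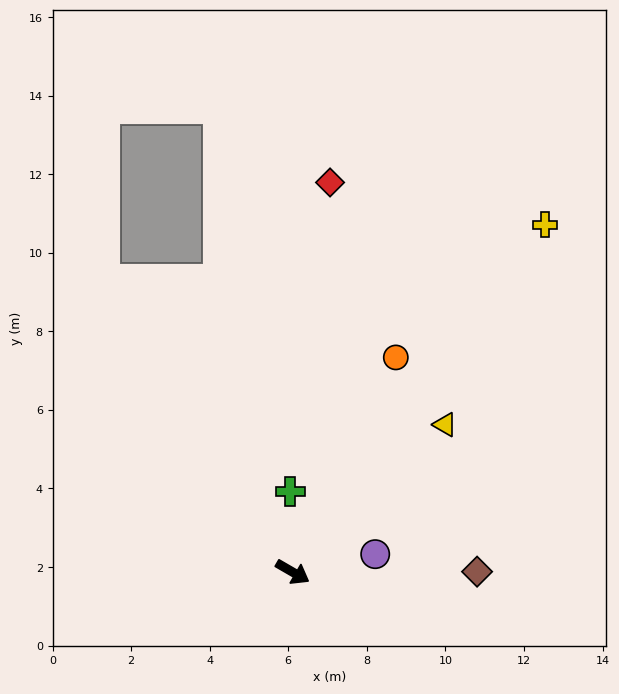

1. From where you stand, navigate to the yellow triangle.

turn left 74°, forward 5.4 m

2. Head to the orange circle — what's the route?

turn left 94°, forward 6.1 m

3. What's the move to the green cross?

turn left 122°, forward 2.1 m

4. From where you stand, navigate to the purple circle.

turn left 42°, forward 2.2 m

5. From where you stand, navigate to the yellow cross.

turn left 84°, forward 10.9 m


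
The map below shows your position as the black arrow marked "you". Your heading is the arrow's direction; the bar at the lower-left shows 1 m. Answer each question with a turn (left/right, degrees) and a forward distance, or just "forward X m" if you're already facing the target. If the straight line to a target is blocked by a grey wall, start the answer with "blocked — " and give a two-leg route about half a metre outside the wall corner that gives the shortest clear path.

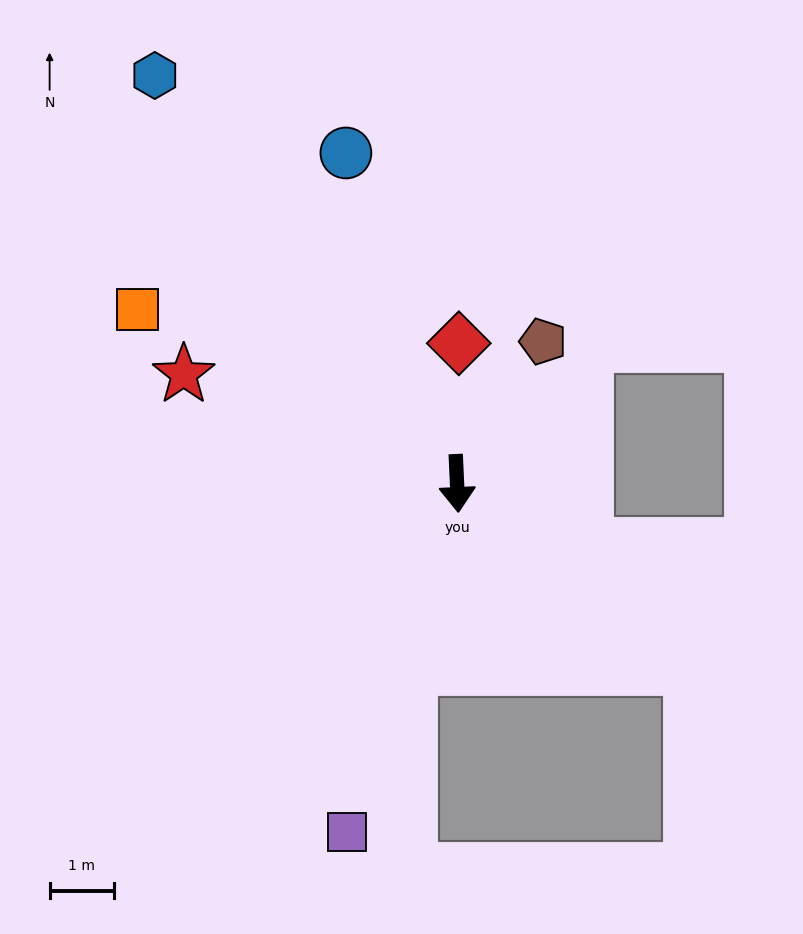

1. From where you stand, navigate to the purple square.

turn right 20°, forward 5.7 m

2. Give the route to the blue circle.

turn right 164°, forward 5.4 m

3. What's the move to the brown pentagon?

turn left 146°, forward 2.6 m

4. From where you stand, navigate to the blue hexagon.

turn right 146°, forward 7.9 m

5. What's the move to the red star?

turn right 114°, forward 4.6 m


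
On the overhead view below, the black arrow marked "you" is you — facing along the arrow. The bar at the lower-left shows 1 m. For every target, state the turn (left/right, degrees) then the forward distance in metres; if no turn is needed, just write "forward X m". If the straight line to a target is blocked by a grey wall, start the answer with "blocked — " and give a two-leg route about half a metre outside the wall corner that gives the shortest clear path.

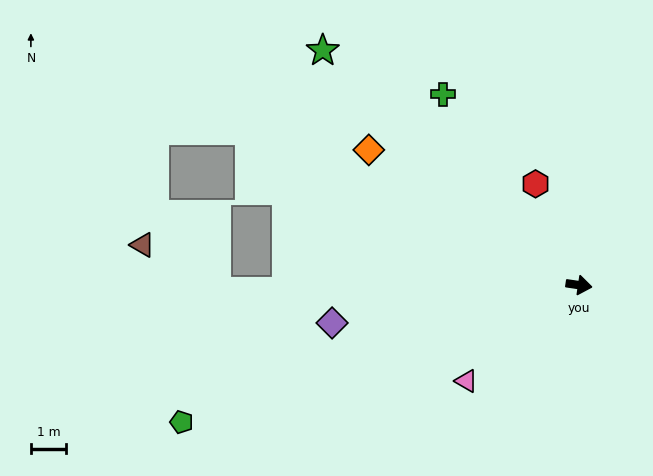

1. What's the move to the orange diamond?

turn left 156°, forward 7.1 m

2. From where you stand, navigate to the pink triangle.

turn right 131°, forward 4.2 m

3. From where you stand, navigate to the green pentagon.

turn right 153°, forward 12.0 m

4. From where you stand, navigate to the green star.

turn left 146°, forward 9.9 m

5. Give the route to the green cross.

turn left 134°, forward 6.7 m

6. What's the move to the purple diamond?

turn right 163°, forward 7.1 m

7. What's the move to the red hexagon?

turn left 122°, forward 3.1 m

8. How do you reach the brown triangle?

blocked — turn right 171°, forward 10.4 m, then turn right 33°, forward 2.5 m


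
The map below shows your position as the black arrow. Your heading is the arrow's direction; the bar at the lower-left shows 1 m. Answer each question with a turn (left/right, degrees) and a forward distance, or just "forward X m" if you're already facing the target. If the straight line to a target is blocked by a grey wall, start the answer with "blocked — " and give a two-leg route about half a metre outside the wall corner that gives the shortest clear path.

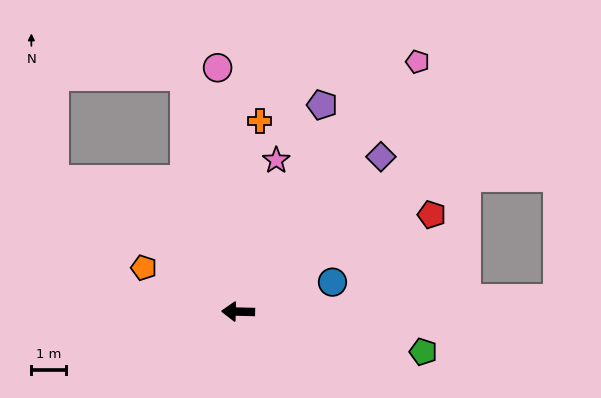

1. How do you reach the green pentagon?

turn left 169°, forward 5.5 m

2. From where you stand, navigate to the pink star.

turn right 103°, forward 4.5 m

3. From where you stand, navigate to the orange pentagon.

turn right 23°, forward 3.0 m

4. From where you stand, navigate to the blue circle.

turn right 161°, forward 2.8 m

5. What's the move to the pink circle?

turn right 84°, forward 7.0 m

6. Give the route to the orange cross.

turn right 95°, forward 5.5 m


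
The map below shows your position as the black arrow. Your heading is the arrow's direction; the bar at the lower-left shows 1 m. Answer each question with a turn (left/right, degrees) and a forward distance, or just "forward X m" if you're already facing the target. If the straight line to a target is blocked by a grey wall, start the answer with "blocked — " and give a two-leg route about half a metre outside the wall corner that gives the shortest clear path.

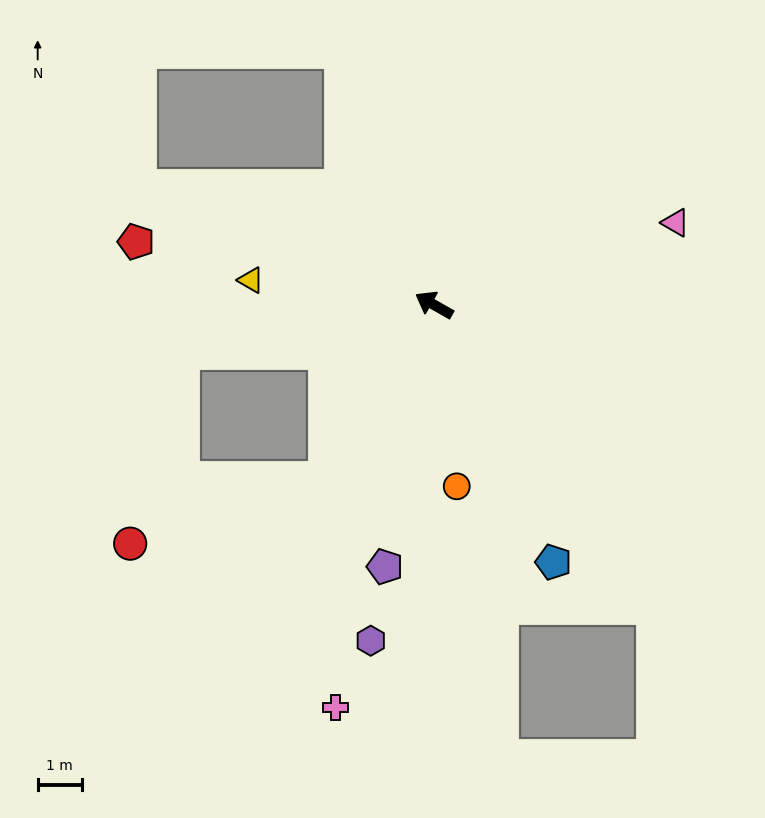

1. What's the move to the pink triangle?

turn right 132°, forward 5.8 m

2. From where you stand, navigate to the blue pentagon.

turn left 145°, forward 6.4 m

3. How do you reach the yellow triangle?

turn left 22°, forward 4.2 m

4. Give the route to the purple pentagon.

turn left 109°, forward 6.0 m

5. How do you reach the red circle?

blocked — turn left 88°, forward 4.6 m, then turn right 40°, forward 4.7 m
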